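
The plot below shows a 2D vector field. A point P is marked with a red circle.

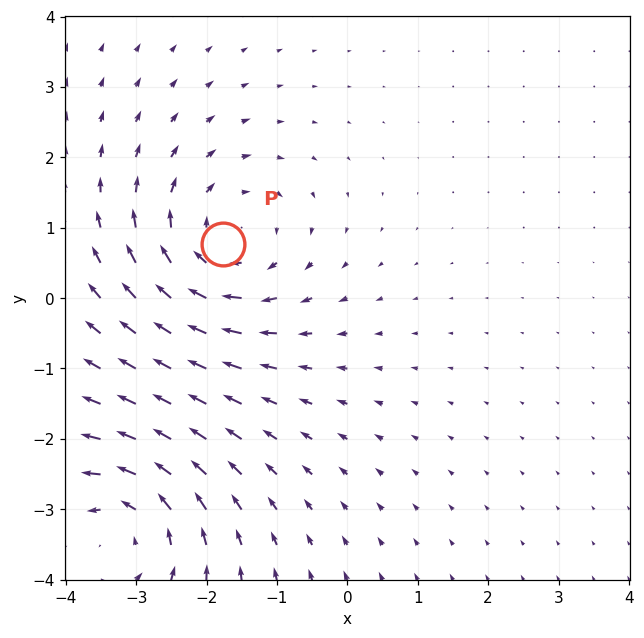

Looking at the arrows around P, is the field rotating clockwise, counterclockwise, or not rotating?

Near P at (-1.8, 0.8) the arrows circulate clockwise. The curl (z-component) there is about -4; negative curl means clockwise rotation.

clockwise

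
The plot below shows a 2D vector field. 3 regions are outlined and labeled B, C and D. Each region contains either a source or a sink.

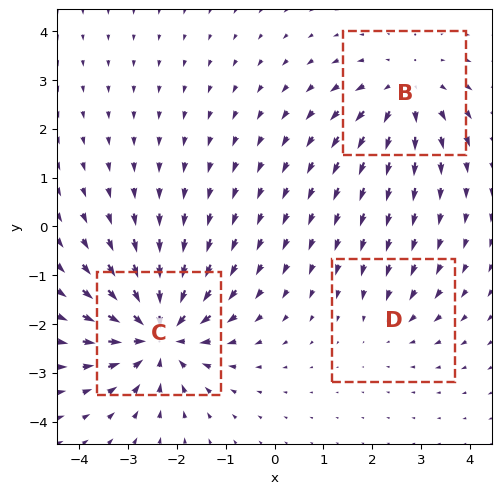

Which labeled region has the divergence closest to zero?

Divergence at each region's feature centre — B: about +3, C: about -5, D: about -2. Region D is closest to zero.

D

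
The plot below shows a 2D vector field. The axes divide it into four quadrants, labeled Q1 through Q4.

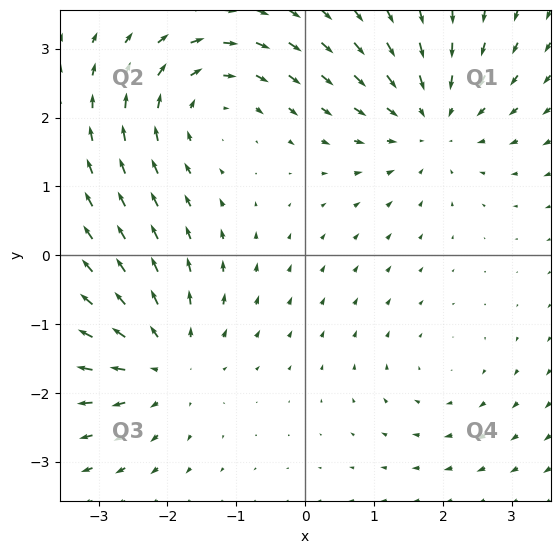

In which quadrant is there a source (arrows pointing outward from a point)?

Q3

The source sits at approximately (-2.1, -1.5), which lies in quadrant Q3. The divergence there is about +4, positive as expected for a source.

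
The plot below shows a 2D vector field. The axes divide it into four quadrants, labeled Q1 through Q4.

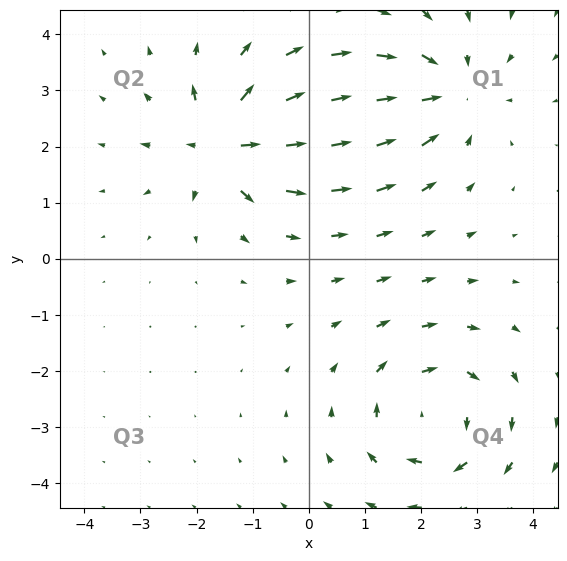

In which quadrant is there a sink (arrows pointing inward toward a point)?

Q1

The sink sits at approximately (2.5, 3.0), which lies in quadrant Q1. The divergence there is about -4, negative as expected for a sink.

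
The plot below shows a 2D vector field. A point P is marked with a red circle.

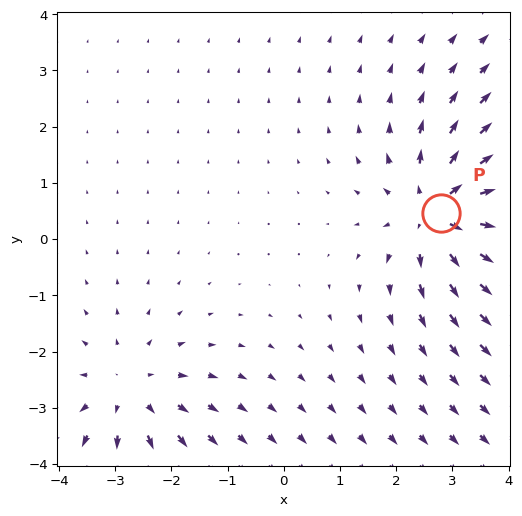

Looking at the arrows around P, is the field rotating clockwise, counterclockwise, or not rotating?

Near P at (2.8, 0.5) the arrows show no circulation. The curl there is ≈0.

not rotating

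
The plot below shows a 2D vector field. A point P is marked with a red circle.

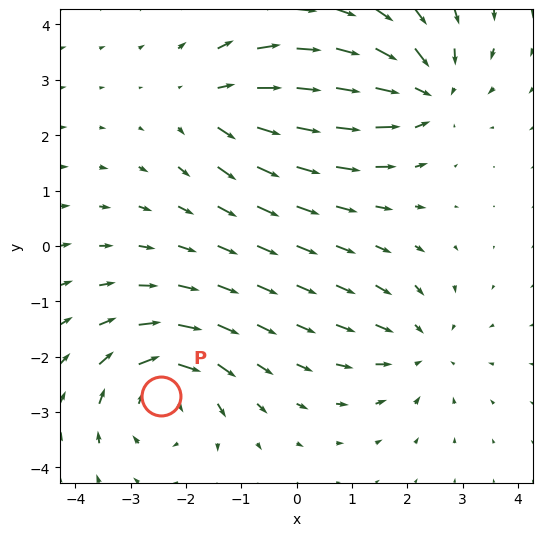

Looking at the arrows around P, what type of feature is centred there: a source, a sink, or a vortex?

vortex

At P (-2.5, -2.7) the arrows circulate clockwise. Divergence ≈0, curl about -5 — near-zero divergence with nonzero curl is a vortex.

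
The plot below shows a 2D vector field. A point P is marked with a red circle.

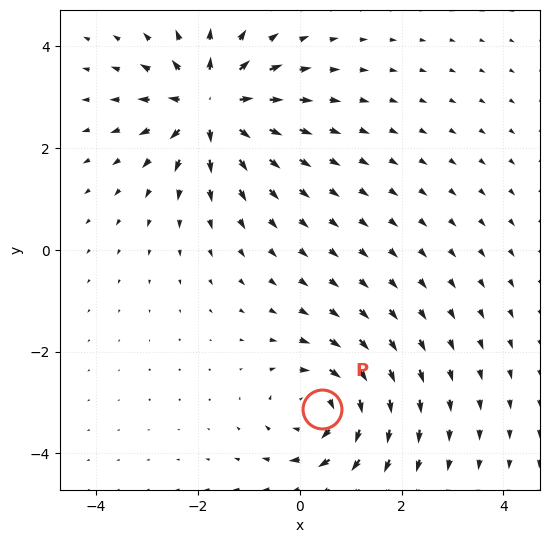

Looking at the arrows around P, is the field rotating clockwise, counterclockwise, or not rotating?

clockwise

Near P at (0.4, -3.1) the arrows circulate clockwise. The curl (z-component) there is about -5; negative curl means clockwise rotation.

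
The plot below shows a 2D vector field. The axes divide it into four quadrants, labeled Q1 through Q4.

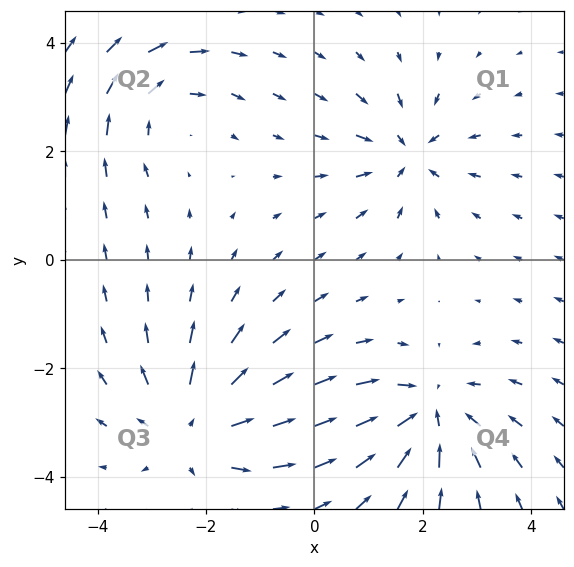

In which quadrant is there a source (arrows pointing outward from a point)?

The source sits at approximately (-2.2, -3.1), which lies in quadrant Q3. The divergence there is about +4, positive as expected for a source.

Q3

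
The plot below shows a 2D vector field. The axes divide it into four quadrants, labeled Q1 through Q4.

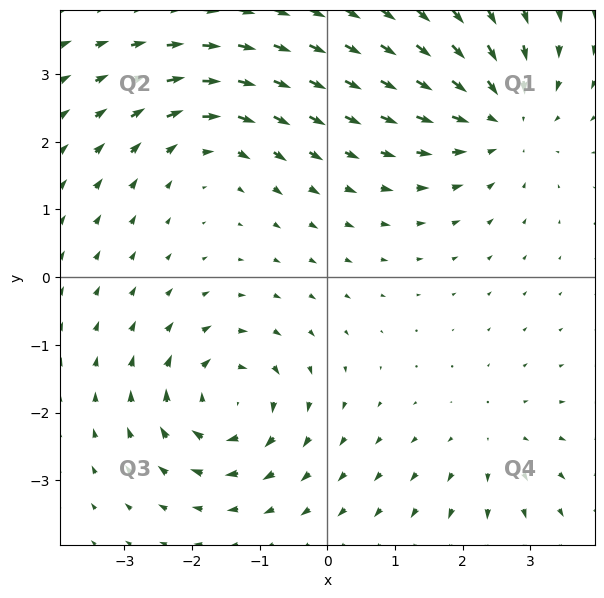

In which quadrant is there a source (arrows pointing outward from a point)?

Q4

The source sits at approximately (2.4, -2.4), which lies in quadrant Q4. The divergence there is about +2, positive as expected for a source.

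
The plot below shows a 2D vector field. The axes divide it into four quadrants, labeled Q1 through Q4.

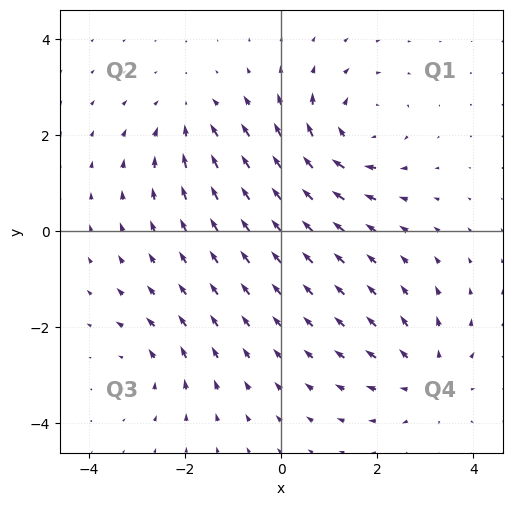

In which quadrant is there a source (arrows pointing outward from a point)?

The source sits at approximately (3.1, -3.1), which lies in quadrant Q4. The divergence there is about +4, positive as expected for a source.

Q4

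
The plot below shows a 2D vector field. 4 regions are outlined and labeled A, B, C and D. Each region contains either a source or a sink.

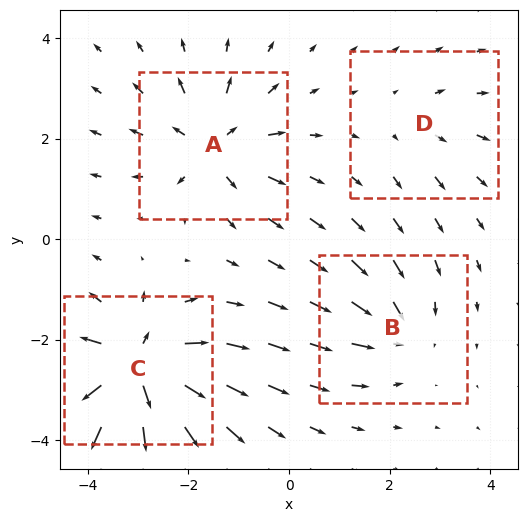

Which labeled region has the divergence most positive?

Divergence at each region's feature centre — A: about +6, B: about -4, C: about +9, D: about +2. Region C is most positive.

C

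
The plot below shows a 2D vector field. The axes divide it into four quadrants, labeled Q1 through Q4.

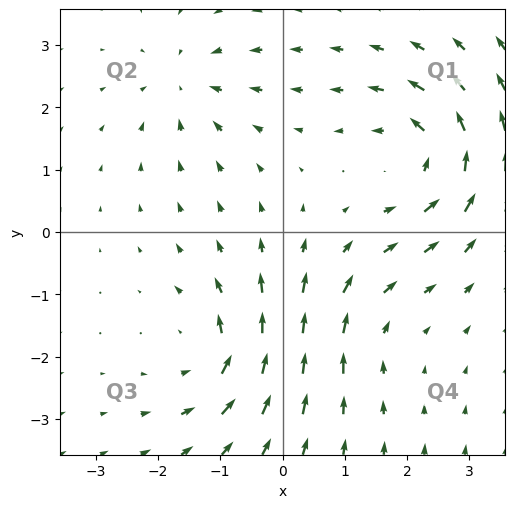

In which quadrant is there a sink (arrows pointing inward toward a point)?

Q2

The sink sits at approximately (-1.6, 2.4), which lies in quadrant Q2. The divergence there is about -4, negative as expected for a sink.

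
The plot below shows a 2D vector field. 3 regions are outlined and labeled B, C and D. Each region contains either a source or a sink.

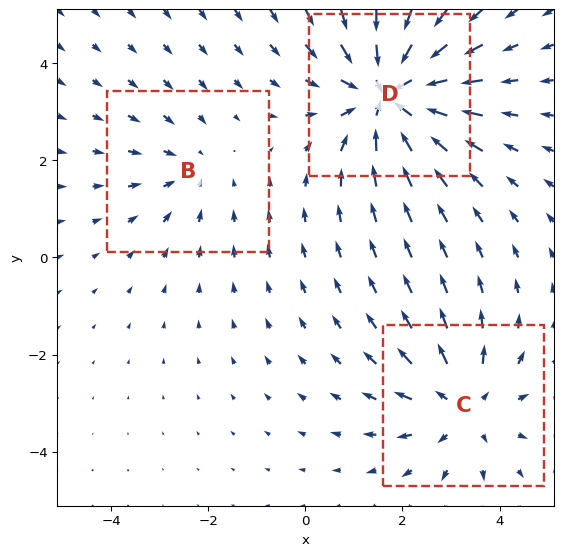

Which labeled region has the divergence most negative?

Divergence at each region's feature centre — B: about -2, C: about +3, D: about -5. Region D is most negative.

D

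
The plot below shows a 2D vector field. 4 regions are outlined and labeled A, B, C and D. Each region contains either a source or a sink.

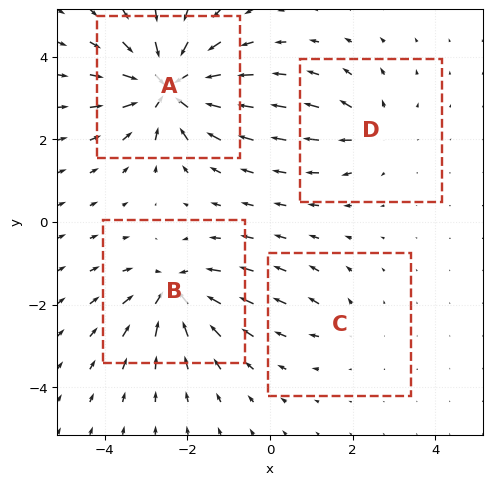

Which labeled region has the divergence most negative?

Divergence at each region's feature centre — A: about -8, B: about -6, C: about +2, D: about +4. Region A is most negative.

A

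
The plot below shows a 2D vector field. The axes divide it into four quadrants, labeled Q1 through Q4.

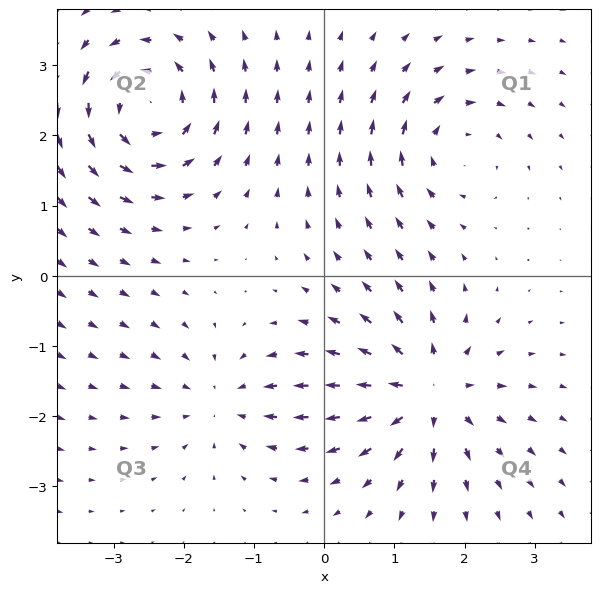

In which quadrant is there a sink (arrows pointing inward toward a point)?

Q3

The sink sits at approximately (-1.5, -1.8), which lies in quadrant Q3. The divergence there is about -4, negative as expected for a sink.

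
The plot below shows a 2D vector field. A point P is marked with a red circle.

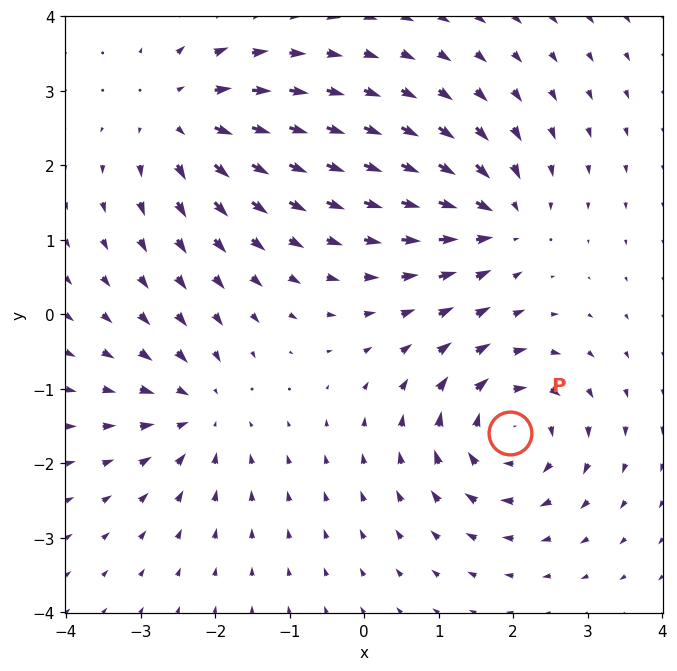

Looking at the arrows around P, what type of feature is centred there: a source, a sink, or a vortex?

At P (2.0, -1.6) the arrows circulate clockwise. Divergence ≈0, curl about -7 — near-zero divergence with nonzero curl is a vortex.

vortex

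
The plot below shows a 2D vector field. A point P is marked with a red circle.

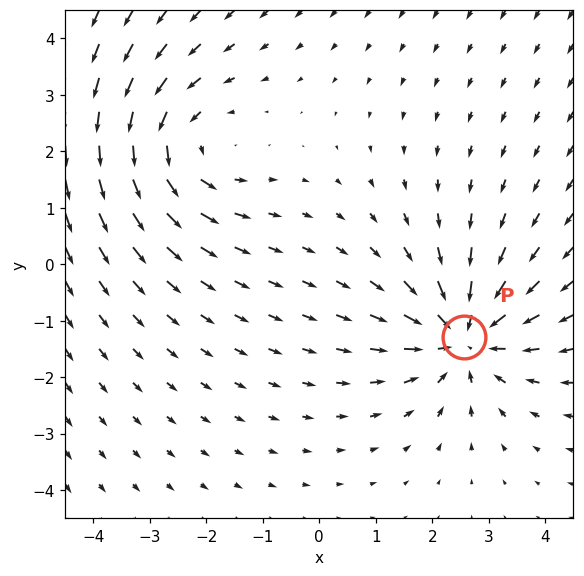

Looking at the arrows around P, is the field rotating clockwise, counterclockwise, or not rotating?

not rotating

Near P at (2.6, -1.3) the arrows show no circulation. The curl there is ≈0.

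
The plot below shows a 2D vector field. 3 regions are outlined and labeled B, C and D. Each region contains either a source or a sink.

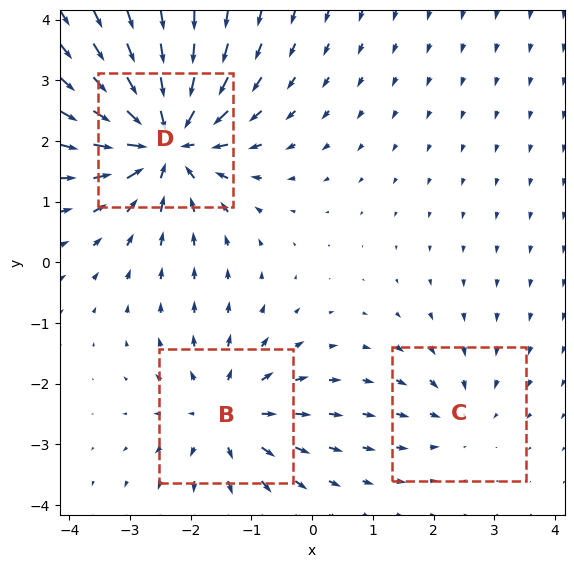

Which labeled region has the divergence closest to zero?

Divergence at each region's feature centre — B: about +4, C: about -2, D: about -6. Region C is closest to zero.

C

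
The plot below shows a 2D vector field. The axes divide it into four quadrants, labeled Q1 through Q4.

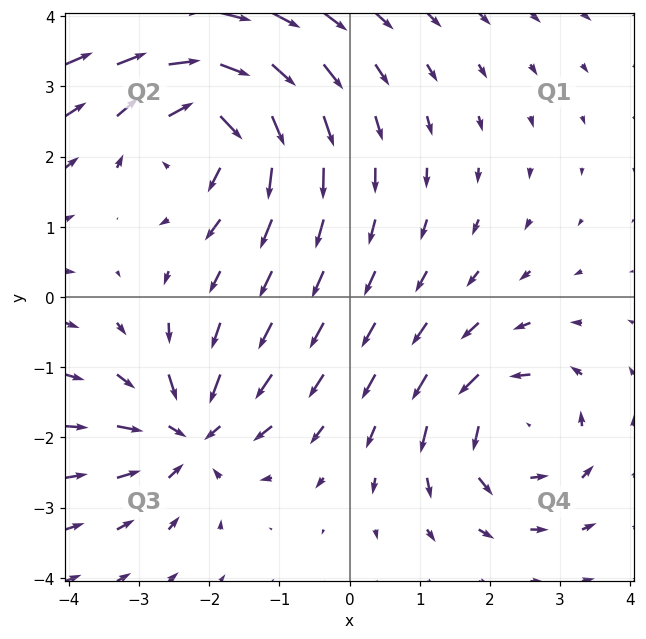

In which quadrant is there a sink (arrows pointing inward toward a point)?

The sink sits at approximately (-2.3, -1.9), which lies in quadrant Q3. The divergence there is about -5, negative as expected for a sink.

Q3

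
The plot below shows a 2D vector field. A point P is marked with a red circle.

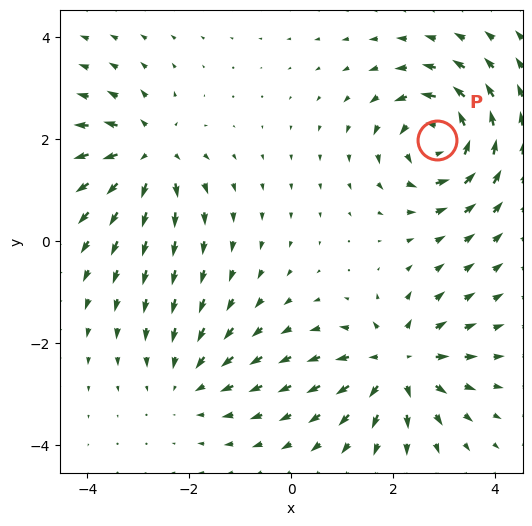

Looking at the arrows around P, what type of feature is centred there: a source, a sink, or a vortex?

vortex

At P (2.9, 2.0) the arrows circulate counterclockwise. Divergence ≈0, curl about +6 — near-zero divergence with nonzero curl is a vortex.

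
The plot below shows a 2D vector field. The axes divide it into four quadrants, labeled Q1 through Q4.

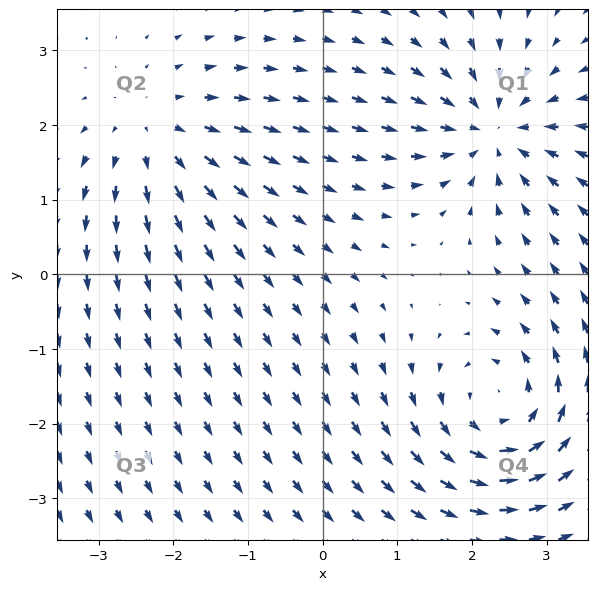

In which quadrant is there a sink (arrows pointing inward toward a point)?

The sink sits at approximately (2.3, 1.9), which lies in quadrant Q1. The divergence there is about -5, negative as expected for a sink.

Q1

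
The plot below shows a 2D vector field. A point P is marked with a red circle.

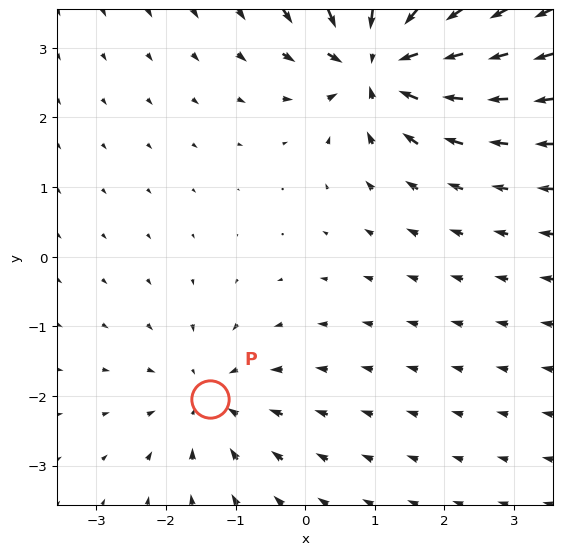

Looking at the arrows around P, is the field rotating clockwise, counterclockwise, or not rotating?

not rotating

Near P at (-1.4, -2.0) the arrows show no circulation. The curl there is ≈0.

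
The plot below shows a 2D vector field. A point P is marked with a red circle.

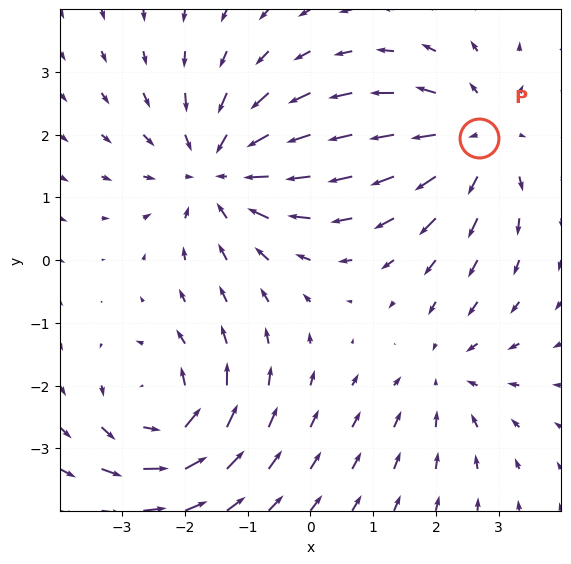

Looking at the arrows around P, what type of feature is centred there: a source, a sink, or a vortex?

source

At P (2.7, 1.9) the arrows spread outward. Divergence about +3, curl ≈0 — positive divergence with near-zero curl is a source.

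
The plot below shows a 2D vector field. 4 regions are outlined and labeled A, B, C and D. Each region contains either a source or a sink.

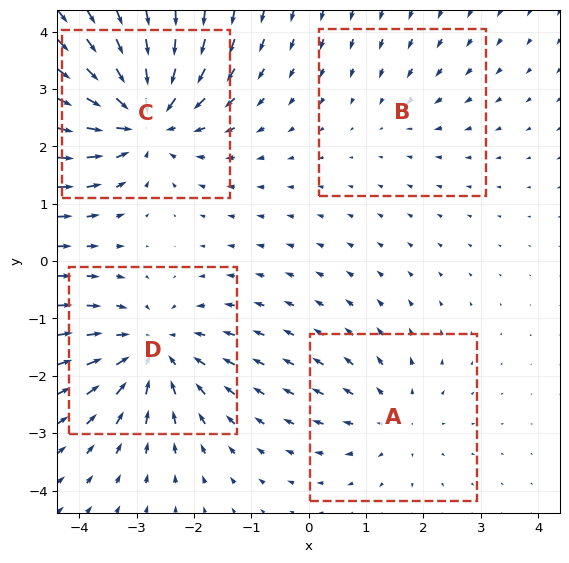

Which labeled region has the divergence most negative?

Divergence at each region's feature centre — A: about +3, B: about -2, C: about -7, D: about -5. Region C is most negative.

C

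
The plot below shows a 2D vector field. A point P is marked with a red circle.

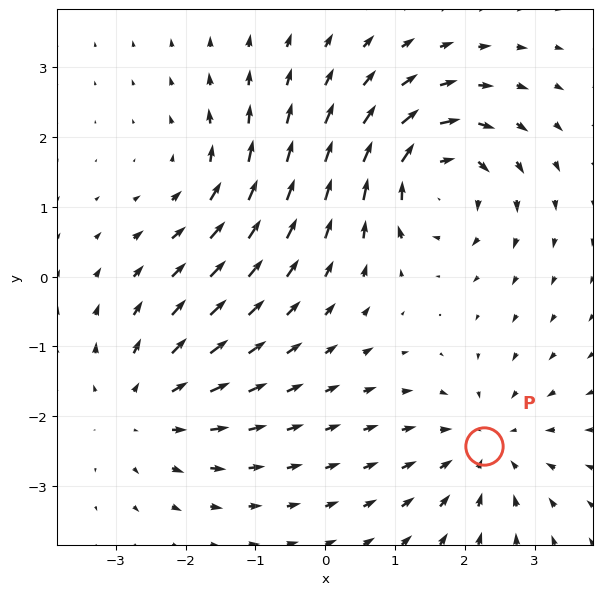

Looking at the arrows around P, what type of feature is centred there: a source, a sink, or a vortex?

At P (2.3, -2.4) the arrows converge inward. Divergence about -4, curl ≈0 — negative divergence with near-zero curl is a sink.

sink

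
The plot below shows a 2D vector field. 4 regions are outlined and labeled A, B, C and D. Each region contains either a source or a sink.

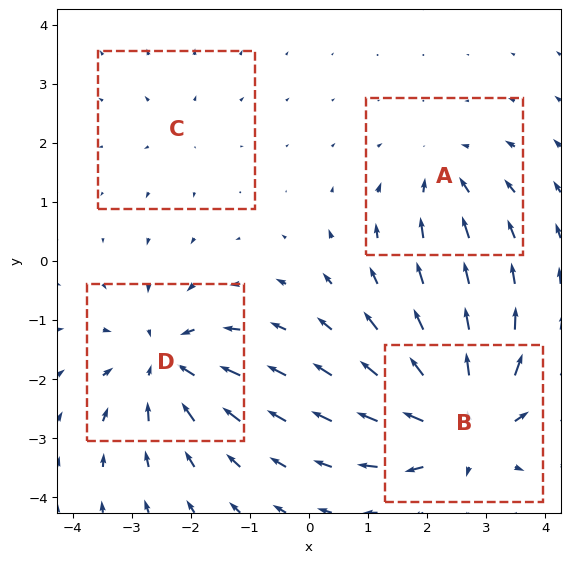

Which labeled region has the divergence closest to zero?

C

Divergence at each region's feature centre — A: about -4, B: about +7, C: about +2, D: about -5. Region C is closest to zero.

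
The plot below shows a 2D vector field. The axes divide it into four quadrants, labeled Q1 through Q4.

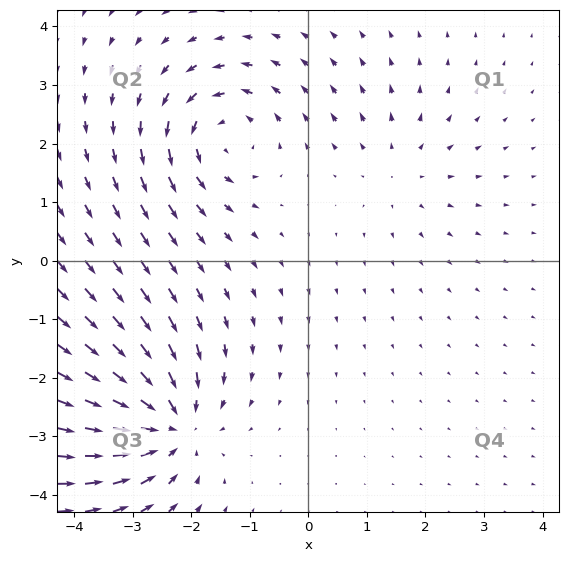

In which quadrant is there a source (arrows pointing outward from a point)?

Q1

The source sits at approximately (1.6, 1.6), which lies in quadrant Q1. The divergence there is about +2, positive as expected for a source.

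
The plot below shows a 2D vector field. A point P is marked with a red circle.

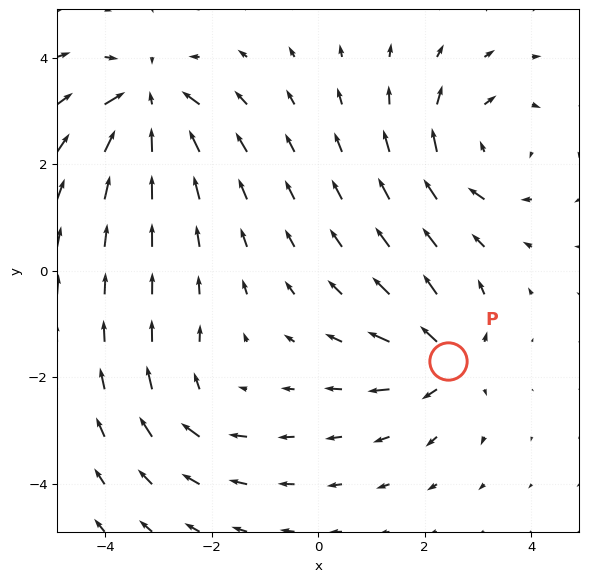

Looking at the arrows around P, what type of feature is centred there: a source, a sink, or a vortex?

source

At P (2.4, -1.7) the arrows spread outward. Divergence about +5, curl ≈0 — positive divergence with near-zero curl is a source.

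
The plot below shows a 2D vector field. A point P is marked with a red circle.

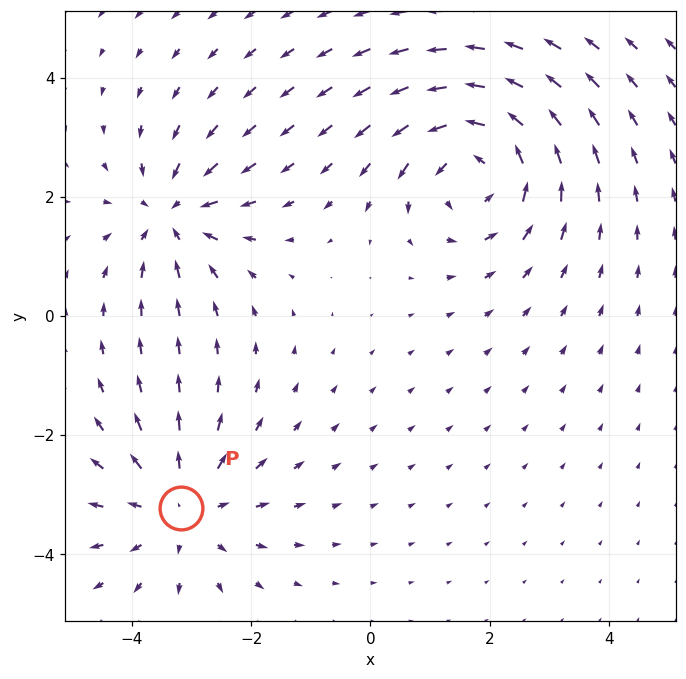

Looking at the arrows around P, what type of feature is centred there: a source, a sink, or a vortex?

At P (-3.2, -3.2) the arrows spread outward. Divergence about +3, curl ≈0 — positive divergence with near-zero curl is a source.

source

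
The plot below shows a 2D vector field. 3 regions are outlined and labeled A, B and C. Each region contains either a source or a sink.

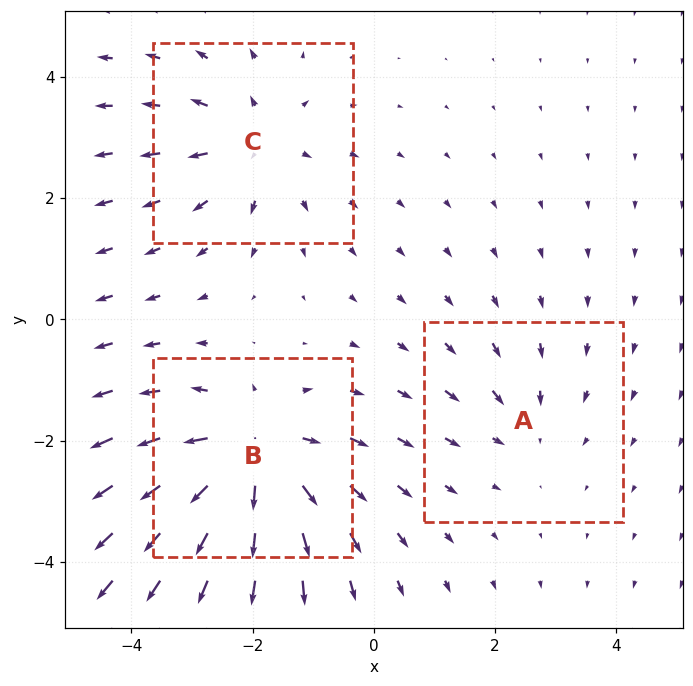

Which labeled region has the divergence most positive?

Divergence at each region's feature centre — A: about -2, B: about +5, C: about +3. Region B is most positive.

B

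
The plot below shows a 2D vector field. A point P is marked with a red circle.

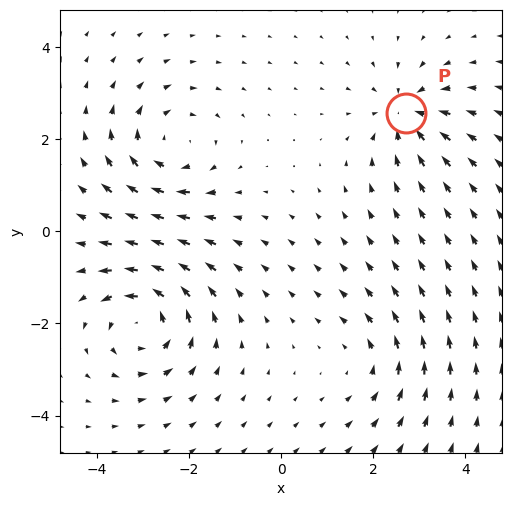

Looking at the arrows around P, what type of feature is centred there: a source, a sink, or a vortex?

sink

At P (2.7, 2.6) the arrows converge inward. Divergence about -4, curl ≈0 — negative divergence with near-zero curl is a sink.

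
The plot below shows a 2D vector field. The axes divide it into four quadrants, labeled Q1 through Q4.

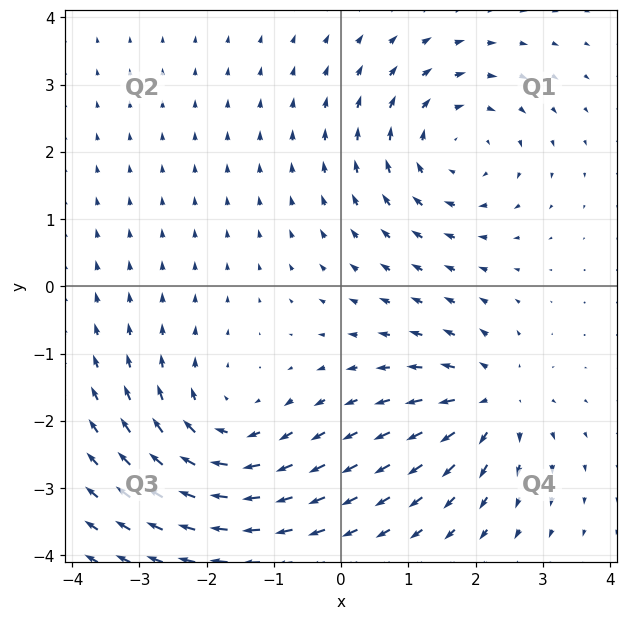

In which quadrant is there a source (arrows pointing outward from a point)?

Q4

The source sits at approximately (2.2, -1.7), which lies in quadrant Q4. The divergence there is about +3, positive as expected for a source.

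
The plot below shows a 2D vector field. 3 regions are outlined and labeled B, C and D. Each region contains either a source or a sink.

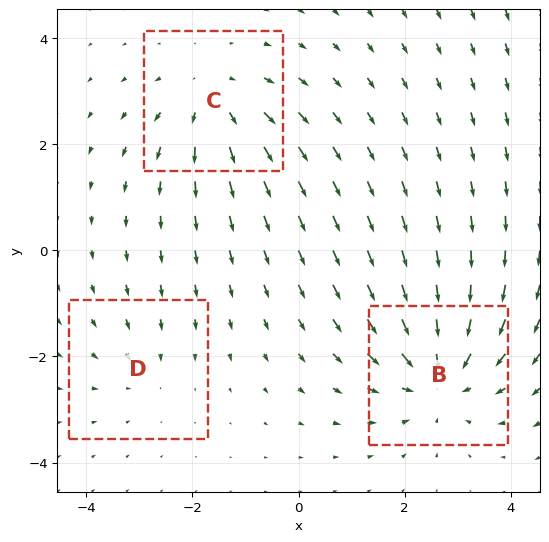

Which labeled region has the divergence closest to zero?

Divergence at each region's feature centre — B: about -4, C: about +3, D: about -2. Region D is closest to zero.

D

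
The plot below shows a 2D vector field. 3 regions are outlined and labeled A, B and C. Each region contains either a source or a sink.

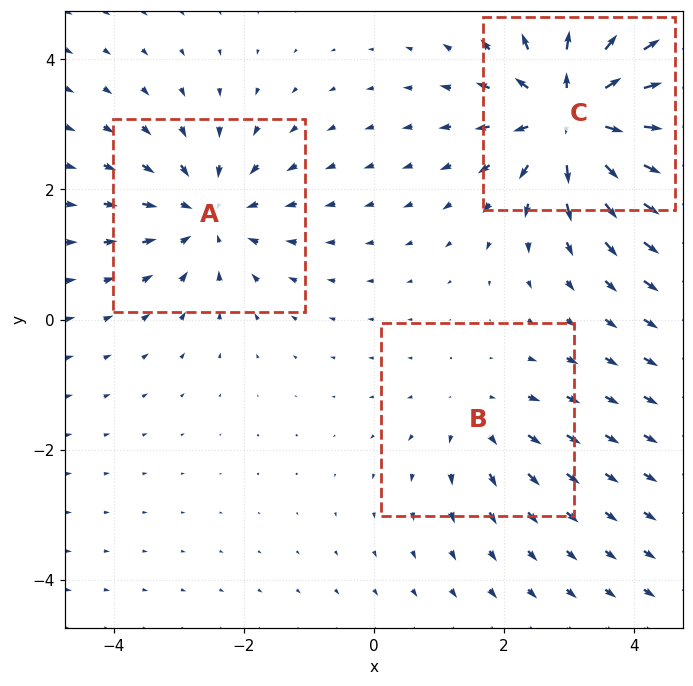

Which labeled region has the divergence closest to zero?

B

Divergence at each region's feature centre — A: about -3, B: about +2, C: about +6. Region B is closest to zero.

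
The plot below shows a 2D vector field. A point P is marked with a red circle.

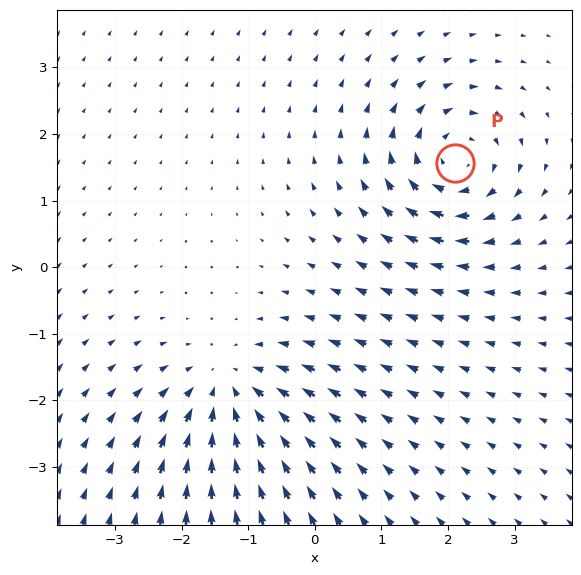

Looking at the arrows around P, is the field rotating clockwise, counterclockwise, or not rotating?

clockwise

Near P at (2.1, 1.6) the arrows circulate clockwise. The curl (z-component) there is about -4; negative curl means clockwise rotation.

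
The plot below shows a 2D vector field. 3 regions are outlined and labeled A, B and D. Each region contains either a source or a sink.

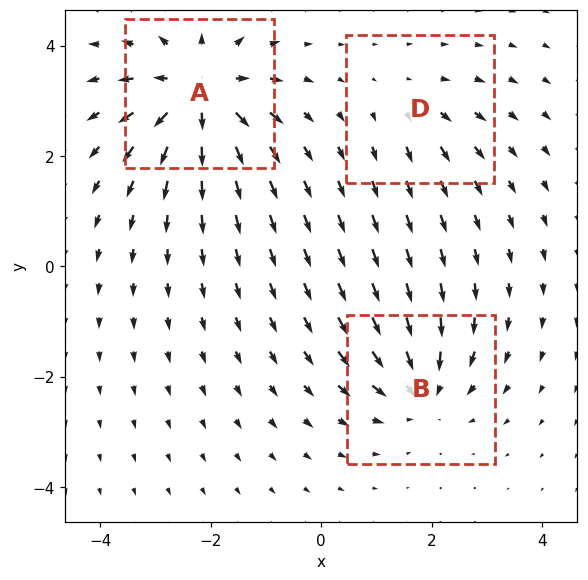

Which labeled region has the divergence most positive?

A

Divergence at each region's feature centre — A: about +5, B: about -4, D: about +2. Region A is most positive.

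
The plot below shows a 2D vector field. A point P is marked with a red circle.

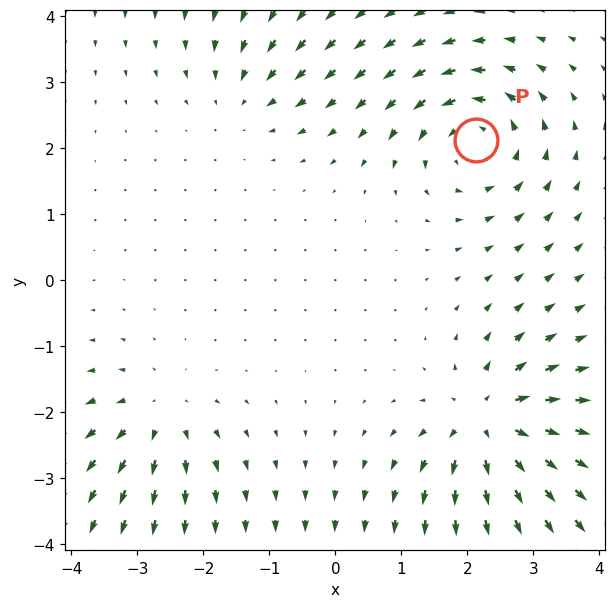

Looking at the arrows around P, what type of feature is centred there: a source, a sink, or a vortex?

vortex

At P (2.1, 2.1) the arrows circulate counterclockwise. Divergence ≈0, curl about +5 — near-zero divergence with nonzero curl is a vortex.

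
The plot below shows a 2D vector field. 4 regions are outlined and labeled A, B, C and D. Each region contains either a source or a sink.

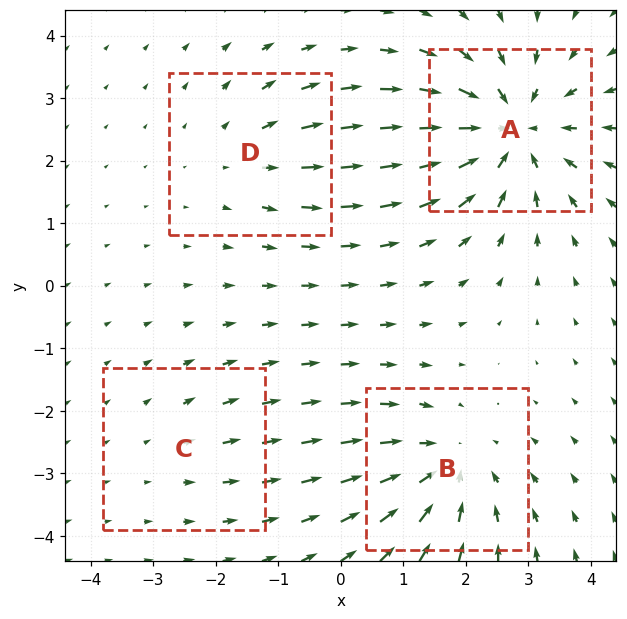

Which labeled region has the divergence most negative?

A

Divergence at each region's feature centre — A: about -6, B: about -5, C: about +2, D: about +3. Region A is most negative.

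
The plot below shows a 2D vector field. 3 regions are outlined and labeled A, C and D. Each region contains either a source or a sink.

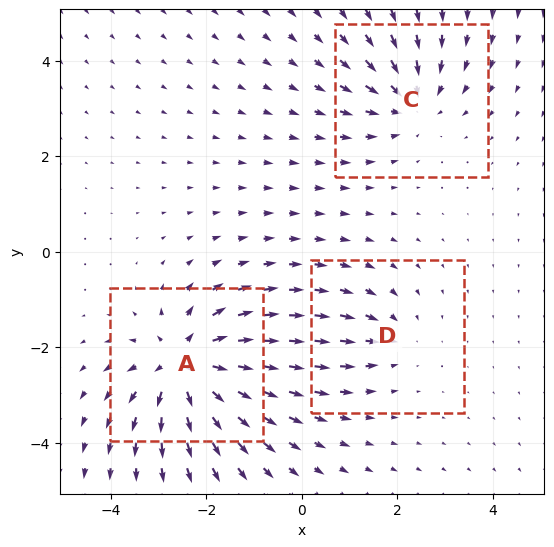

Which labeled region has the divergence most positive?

Divergence at each region's feature centre — A: about +5, C: about -4, D: about -2. Region A is most positive.

A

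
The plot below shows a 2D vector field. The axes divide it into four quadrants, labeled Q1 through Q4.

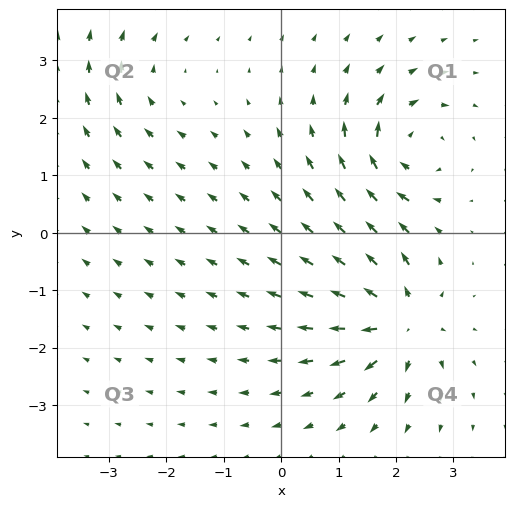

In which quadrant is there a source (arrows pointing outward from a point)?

Q4

The source sits at approximately (2.1, -1.5), which lies in quadrant Q4. The divergence there is about +7, positive as expected for a source.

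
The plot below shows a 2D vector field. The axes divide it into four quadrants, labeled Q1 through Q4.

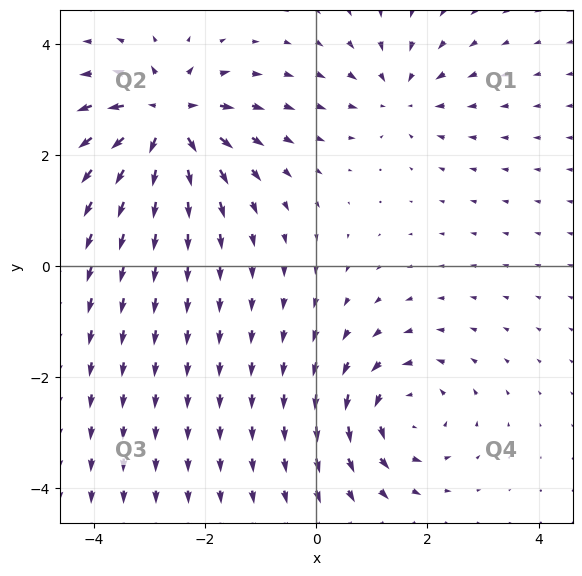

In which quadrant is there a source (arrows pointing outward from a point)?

Q2

The source sits at approximately (-2.7, 2.6), which lies in quadrant Q2. The divergence there is about +7, positive as expected for a source.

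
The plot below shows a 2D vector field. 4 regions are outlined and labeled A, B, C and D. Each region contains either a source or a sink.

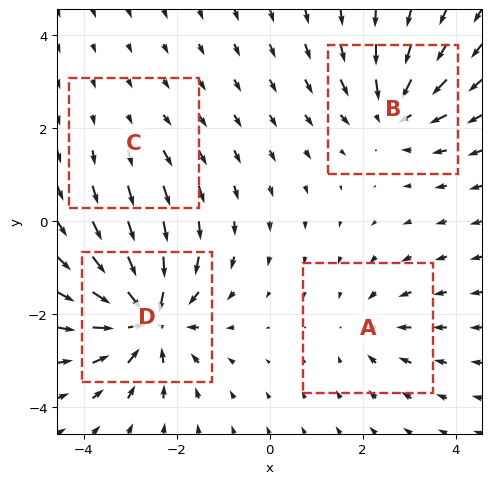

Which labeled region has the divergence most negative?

Divergence at each region's feature centre — A: about -3, B: about -5, C: about +2, D: about -7. Region D is most negative.

D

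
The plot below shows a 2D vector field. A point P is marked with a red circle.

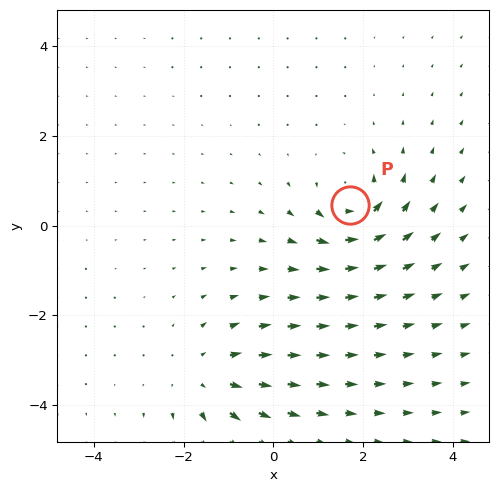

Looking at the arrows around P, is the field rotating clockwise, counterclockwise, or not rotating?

Near P at (1.7, 0.5) the arrows circulate counterclockwise. The curl (z-component) there is about +5; positive curl means counterclockwise rotation.

counterclockwise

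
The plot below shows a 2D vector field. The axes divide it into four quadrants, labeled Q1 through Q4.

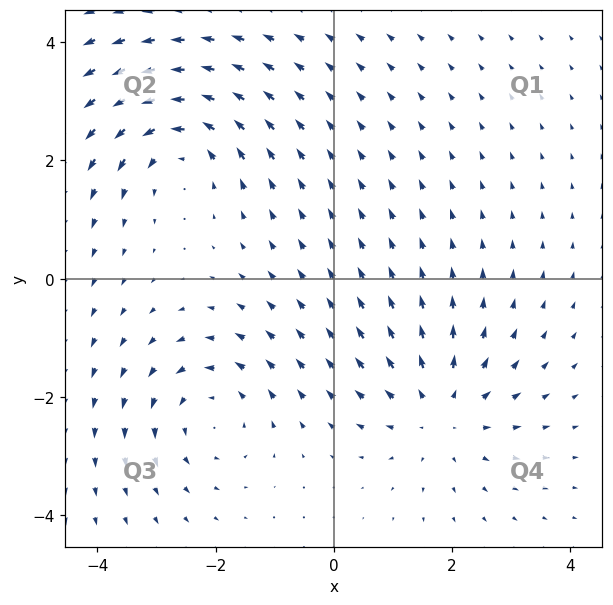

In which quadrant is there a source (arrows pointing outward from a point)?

The source sits at approximately (1.8, -2.2), which lies in quadrant Q4. The divergence there is about +3, positive as expected for a source.

Q4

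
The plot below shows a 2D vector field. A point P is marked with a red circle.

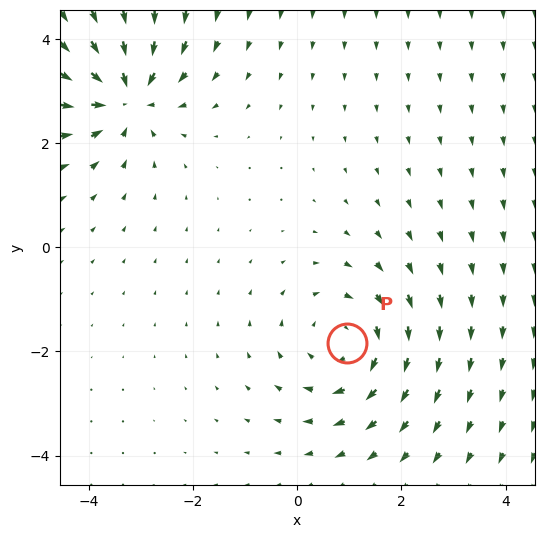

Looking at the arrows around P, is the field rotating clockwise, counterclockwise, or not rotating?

clockwise

Near P at (0.9, -1.8) the arrows circulate clockwise. The curl (z-component) there is about -4; negative curl means clockwise rotation.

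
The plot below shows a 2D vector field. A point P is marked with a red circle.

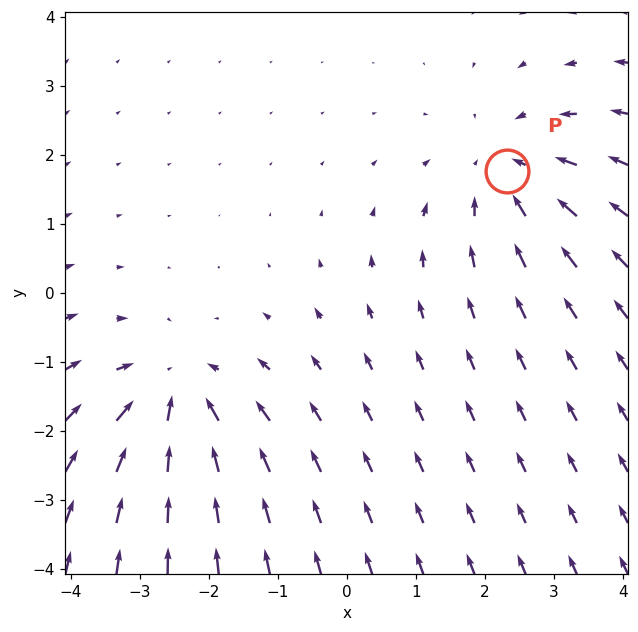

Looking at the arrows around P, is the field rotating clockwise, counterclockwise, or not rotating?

Near P at (2.3, 1.8) the arrows show no circulation. The curl there is ≈0.

not rotating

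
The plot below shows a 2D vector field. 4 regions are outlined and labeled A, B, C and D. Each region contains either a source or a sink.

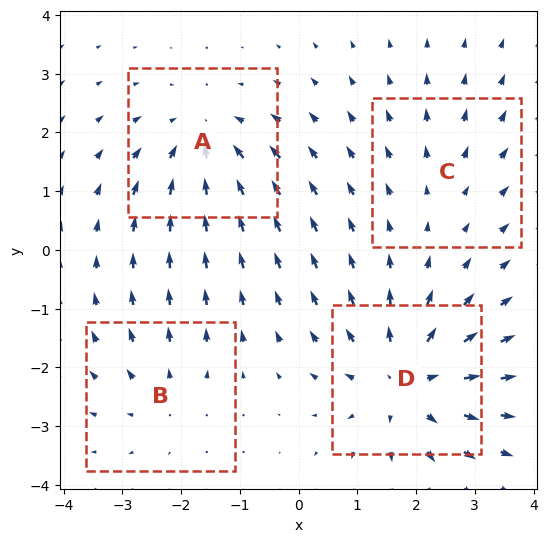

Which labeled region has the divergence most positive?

D

Divergence at each region's feature centre — A: about -5, B: about +3, C: about +2, D: about +6. Region D is most positive.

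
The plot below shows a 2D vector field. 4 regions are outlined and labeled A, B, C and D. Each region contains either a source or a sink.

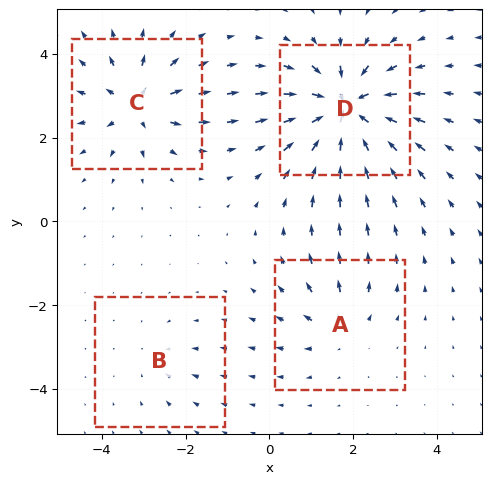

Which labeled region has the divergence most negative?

D

Divergence at each region's feature centre — A: about +4, B: about -2, C: about +6, D: about -9. Region D is most negative.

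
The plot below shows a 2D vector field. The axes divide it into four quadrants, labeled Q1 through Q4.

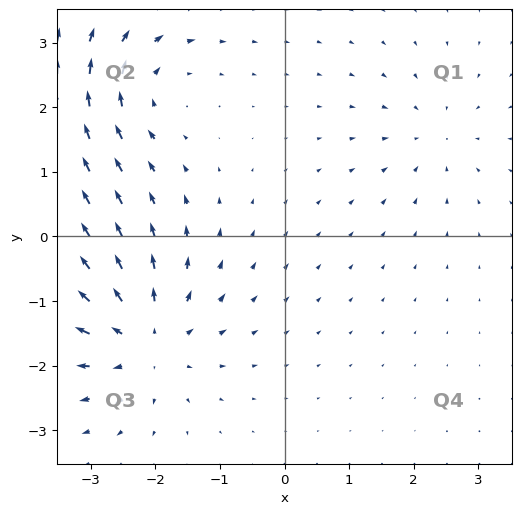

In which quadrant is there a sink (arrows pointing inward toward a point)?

The sink sits at approximately (2.3, 1.6), which lies in quadrant Q1. The divergence there is about -3, negative as expected for a sink.

Q1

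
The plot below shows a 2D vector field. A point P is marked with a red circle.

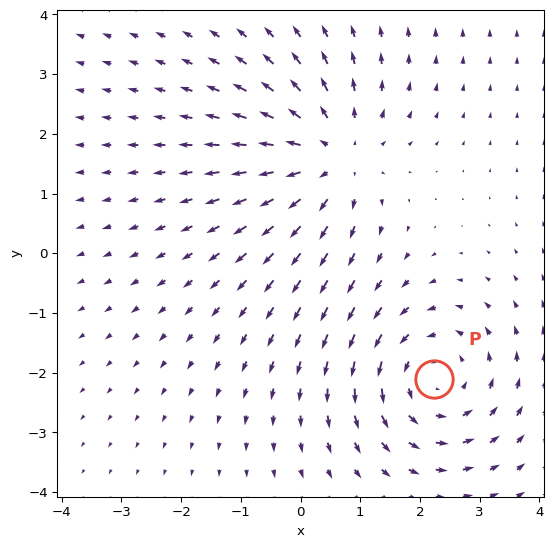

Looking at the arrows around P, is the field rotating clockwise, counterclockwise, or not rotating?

Near P at (2.2, -2.1) the arrows circulate counterclockwise. The curl (z-component) there is about +4; positive curl means counterclockwise rotation.

counterclockwise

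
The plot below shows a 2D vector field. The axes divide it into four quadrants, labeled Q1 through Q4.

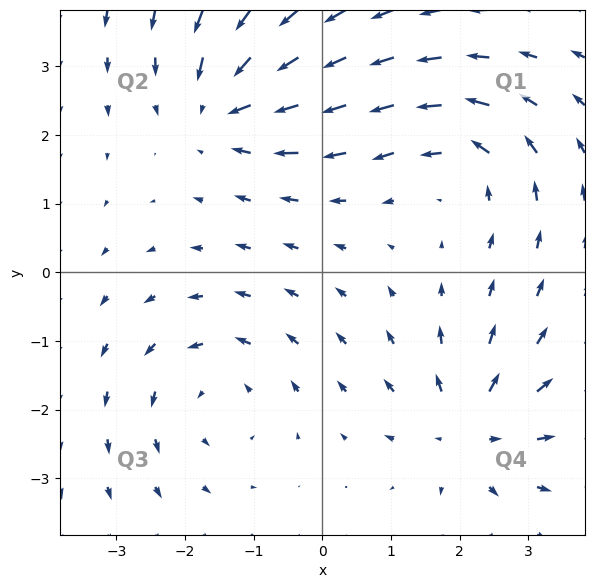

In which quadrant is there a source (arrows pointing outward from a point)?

Q4

The source sits at approximately (2.1, -2.3), which lies in quadrant Q4. The divergence there is about +6, positive as expected for a source.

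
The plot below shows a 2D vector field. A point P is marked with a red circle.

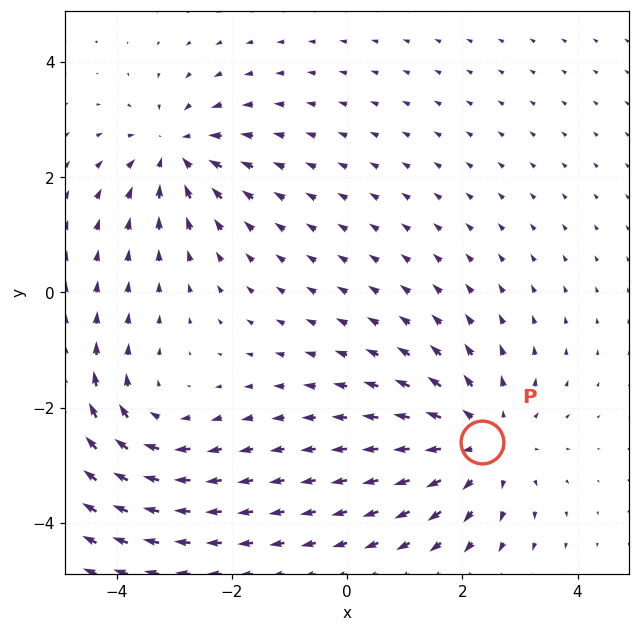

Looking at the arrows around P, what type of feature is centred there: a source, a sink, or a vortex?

source

At P (2.4, -2.6) the arrows spread outward. Divergence about +3, curl ≈0 — positive divergence with near-zero curl is a source.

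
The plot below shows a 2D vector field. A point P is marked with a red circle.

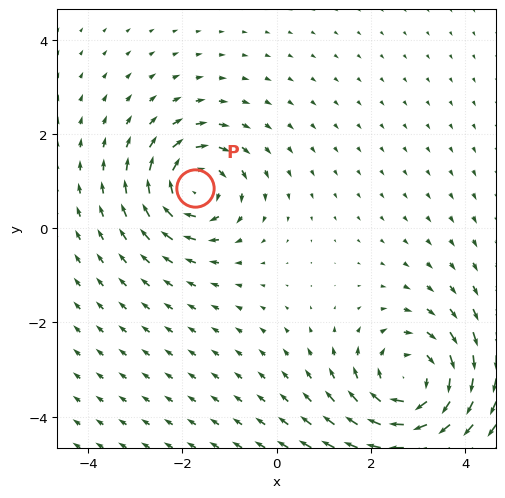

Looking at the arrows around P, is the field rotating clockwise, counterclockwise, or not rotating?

clockwise

Near P at (-1.7, 0.9) the arrows circulate clockwise. The curl (z-component) there is about -4; negative curl means clockwise rotation.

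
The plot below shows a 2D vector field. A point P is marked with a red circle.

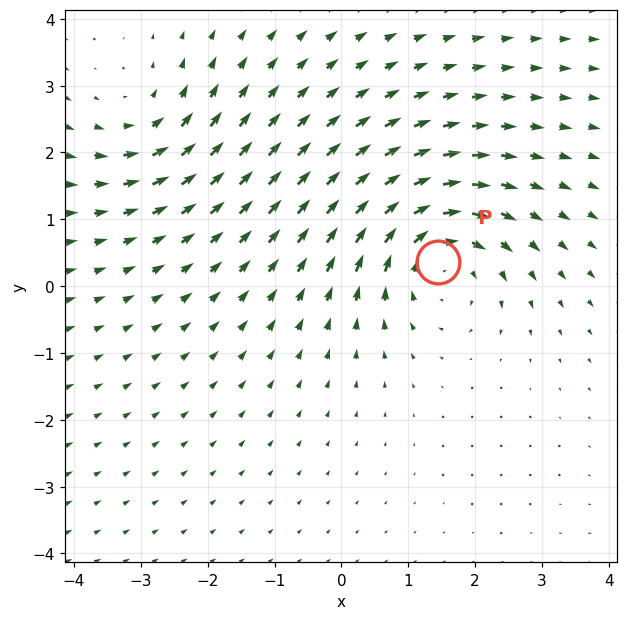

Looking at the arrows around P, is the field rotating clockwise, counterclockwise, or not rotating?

Near P at (1.5, 0.4) the arrows circulate clockwise. The curl (z-component) there is about -5; negative curl means clockwise rotation.

clockwise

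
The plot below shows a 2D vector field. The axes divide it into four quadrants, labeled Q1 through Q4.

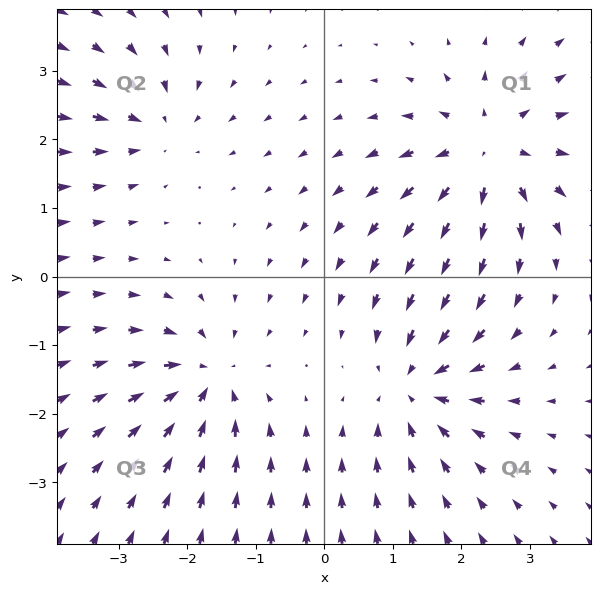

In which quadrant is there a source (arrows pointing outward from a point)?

Q1

The source sits at approximately (2.4, 1.8), which lies in quadrant Q1. The divergence there is about +5, positive as expected for a source.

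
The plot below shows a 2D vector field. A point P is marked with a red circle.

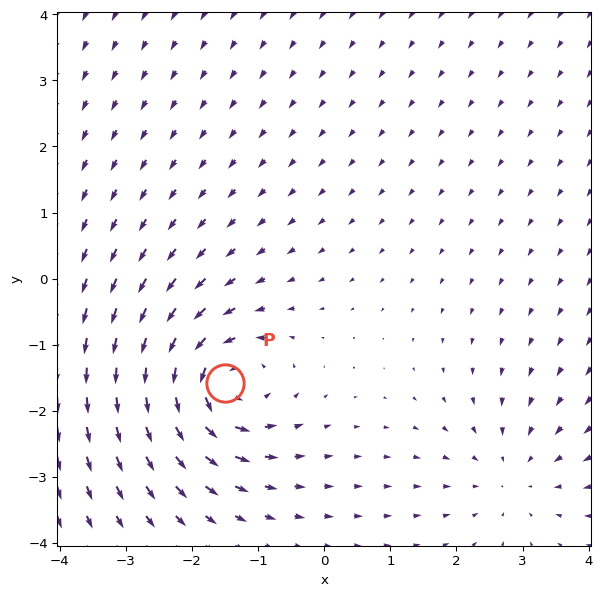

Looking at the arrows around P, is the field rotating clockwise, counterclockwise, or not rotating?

counterclockwise

Near P at (-1.5, -1.6) the arrows circulate counterclockwise. The curl (z-component) there is about +5; positive curl means counterclockwise rotation.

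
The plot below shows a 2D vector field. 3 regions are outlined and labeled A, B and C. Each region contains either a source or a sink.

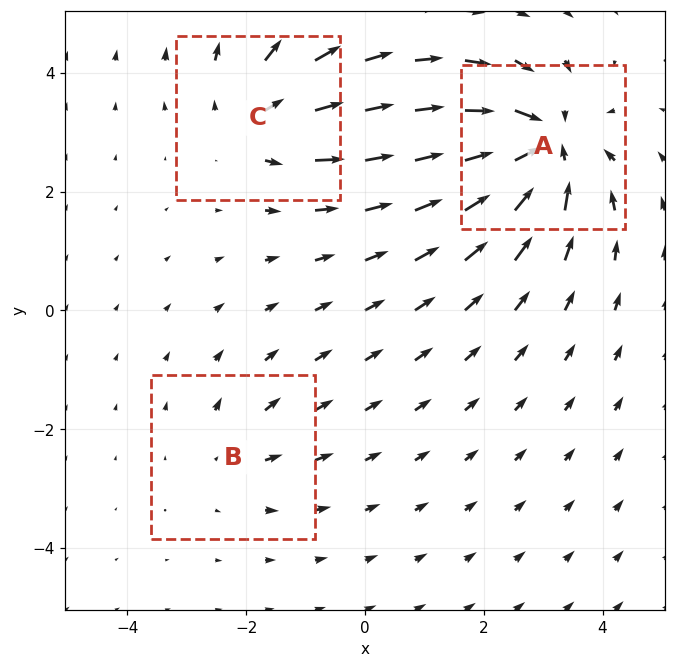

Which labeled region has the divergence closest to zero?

Divergence at each region's feature centre — A: about -5, B: about +2, C: about +3. Region B is closest to zero.

B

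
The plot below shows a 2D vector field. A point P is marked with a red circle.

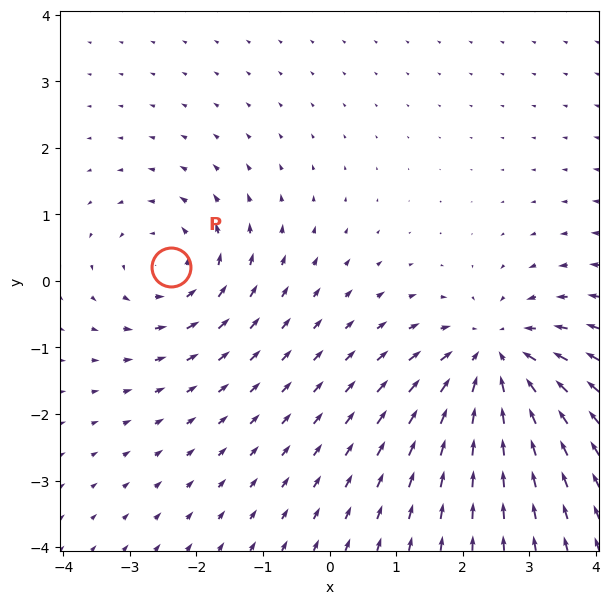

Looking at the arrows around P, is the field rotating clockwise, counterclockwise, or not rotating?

counterclockwise

Near P at (-2.4, 0.2) the arrows circulate counterclockwise. The curl (z-component) there is about +4; positive curl means counterclockwise rotation.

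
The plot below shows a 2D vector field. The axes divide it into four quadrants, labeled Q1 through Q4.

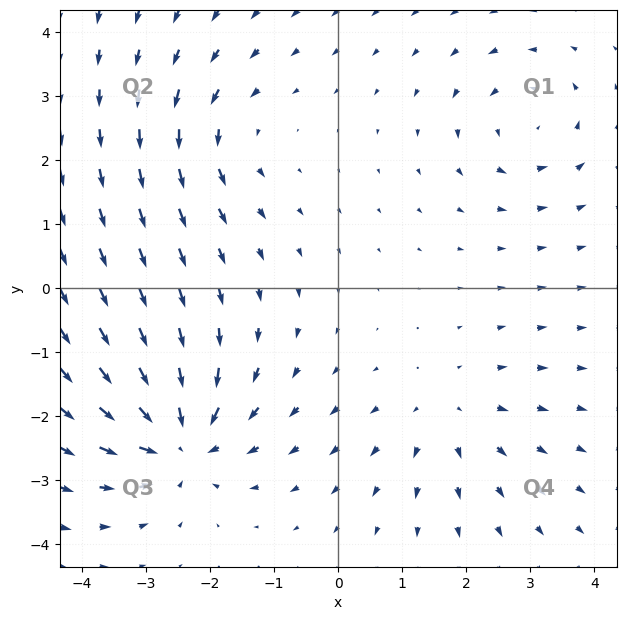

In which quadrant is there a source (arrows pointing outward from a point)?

Q4

The source sits at approximately (1.7, -2.0), which lies in quadrant Q4. The divergence there is about +3, positive as expected for a source.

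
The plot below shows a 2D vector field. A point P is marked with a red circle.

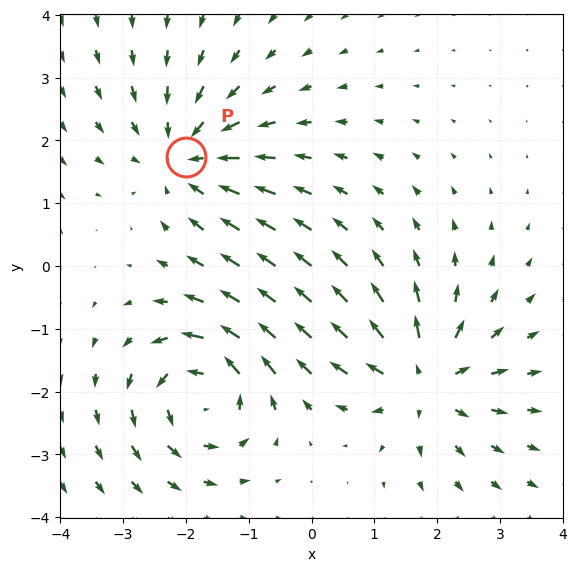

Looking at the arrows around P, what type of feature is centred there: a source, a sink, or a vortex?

sink

At P (-2.0, 1.7) the arrows converge inward. Divergence about -5, curl ≈0 — negative divergence with near-zero curl is a sink.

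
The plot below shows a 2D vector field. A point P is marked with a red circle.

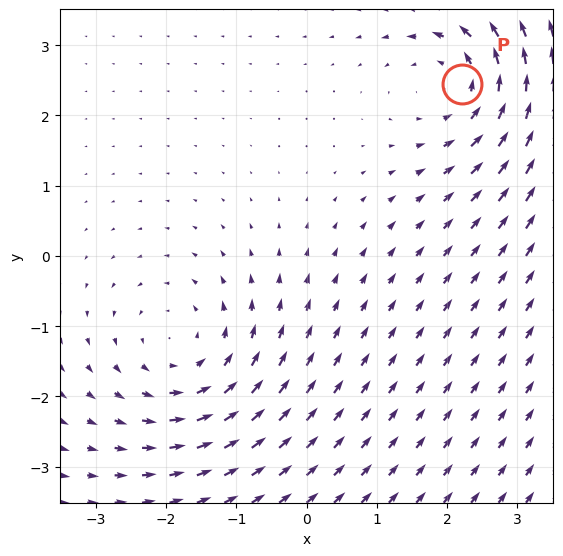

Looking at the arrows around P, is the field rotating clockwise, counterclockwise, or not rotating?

counterclockwise

Near P at (2.2, 2.4) the arrows circulate counterclockwise. The curl (z-component) there is about +3; positive curl means counterclockwise rotation.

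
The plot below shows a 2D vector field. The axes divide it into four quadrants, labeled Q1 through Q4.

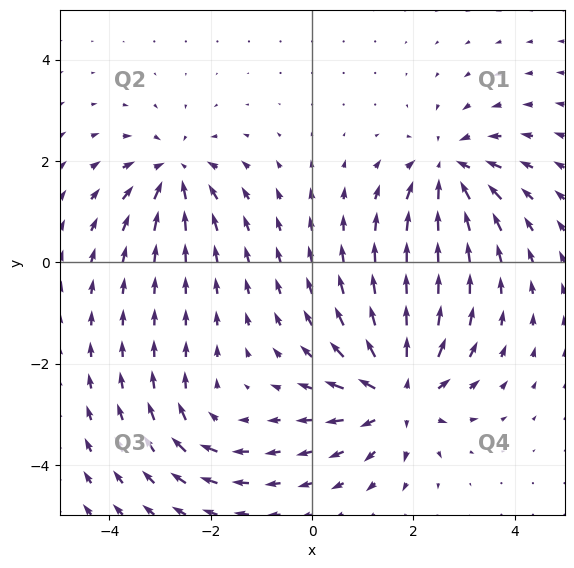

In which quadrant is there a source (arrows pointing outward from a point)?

The source sits at approximately (1.7, -2.6), which lies in quadrant Q4. The divergence there is about +5, positive as expected for a source.

Q4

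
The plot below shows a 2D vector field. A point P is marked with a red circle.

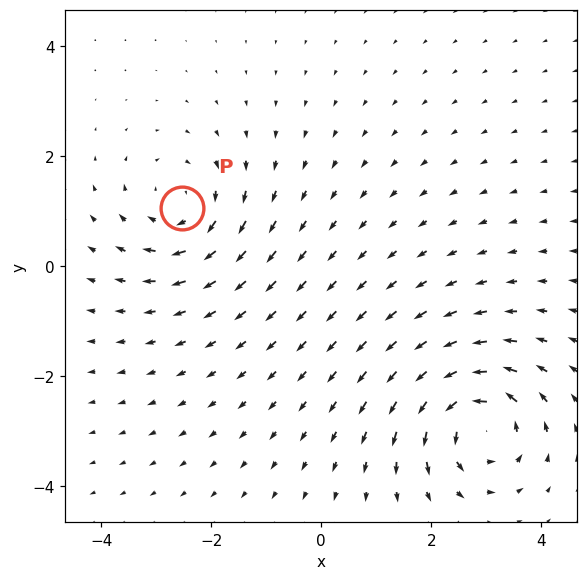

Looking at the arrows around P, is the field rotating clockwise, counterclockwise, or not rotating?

Near P at (-2.5, 1.1) the arrows circulate clockwise. The curl (z-component) there is about -4; negative curl means clockwise rotation.

clockwise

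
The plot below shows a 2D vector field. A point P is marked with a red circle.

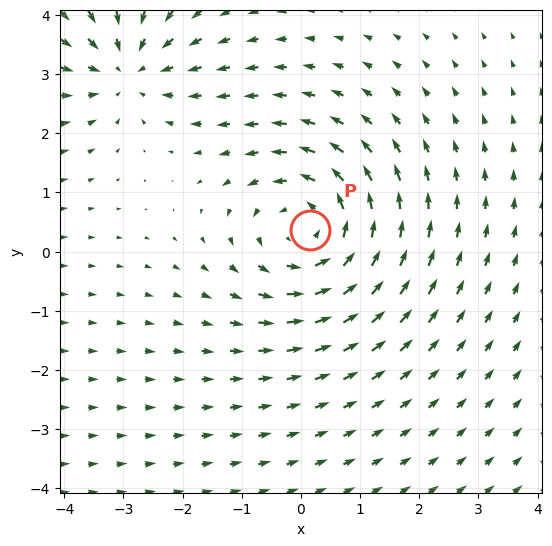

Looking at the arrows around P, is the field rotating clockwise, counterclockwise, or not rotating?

counterclockwise

Near P at (0.1, 0.4) the arrows circulate counterclockwise. The curl (z-component) there is about +3; positive curl means counterclockwise rotation.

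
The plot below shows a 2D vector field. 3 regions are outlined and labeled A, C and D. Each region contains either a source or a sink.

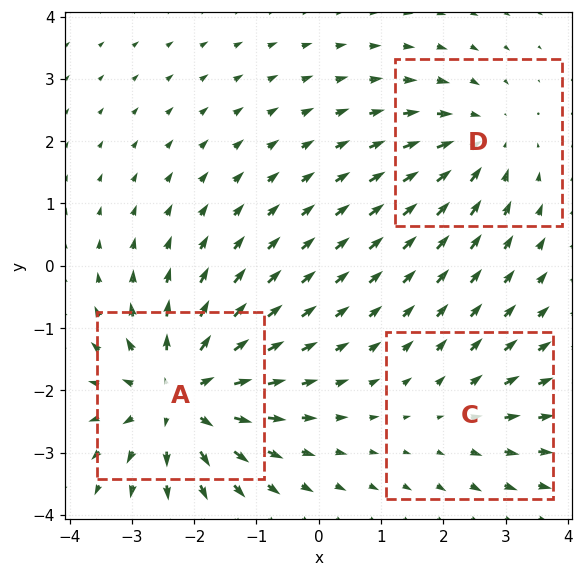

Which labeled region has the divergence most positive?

Divergence at each region's feature centre — A: about +5, C: about +2, D: about -3. Region A is most positive.

A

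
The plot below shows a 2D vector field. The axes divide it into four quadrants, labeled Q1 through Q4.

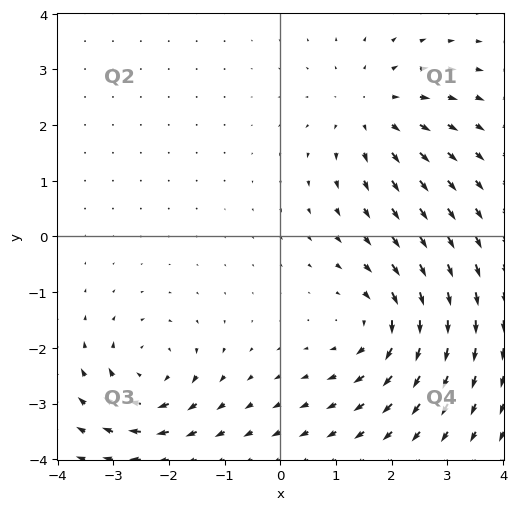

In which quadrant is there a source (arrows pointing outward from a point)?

The source sits at approximately (1.7, 2.2), which lies in quadrant Q1. The divergence there is about +3, positive as expected for a source.

Q1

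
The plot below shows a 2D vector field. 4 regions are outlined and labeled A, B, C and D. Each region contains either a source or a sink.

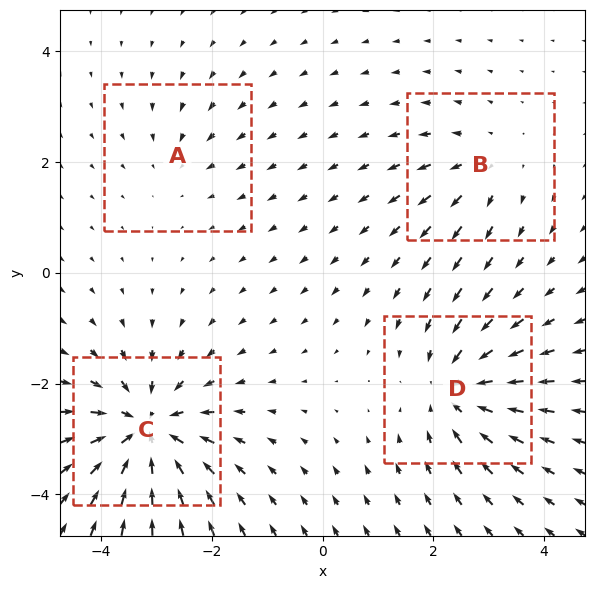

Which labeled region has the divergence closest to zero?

Divergence at each region's feature centre — A: about -2, B: about +3, C: about -8, D: about -6. Region A is closest to zero.

A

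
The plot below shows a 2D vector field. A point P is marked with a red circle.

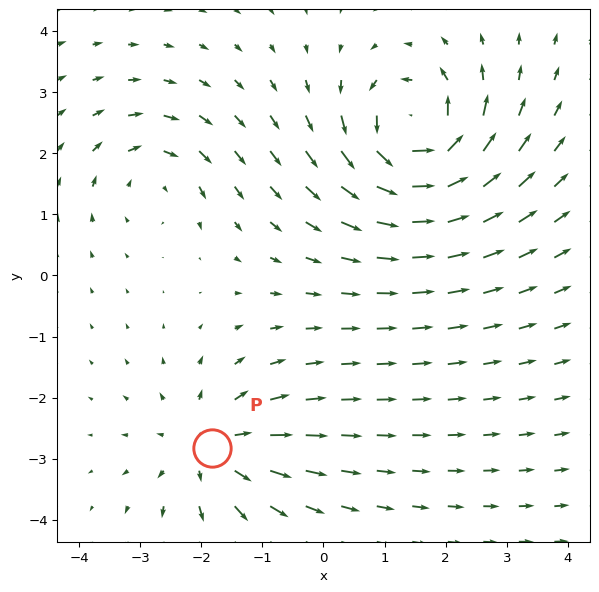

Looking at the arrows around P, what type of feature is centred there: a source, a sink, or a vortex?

source

At P (-1.8, -2.8) the arrows spread outward. Divergence about +4, curl ≈0 — positive divergence with near-zero curl is a source.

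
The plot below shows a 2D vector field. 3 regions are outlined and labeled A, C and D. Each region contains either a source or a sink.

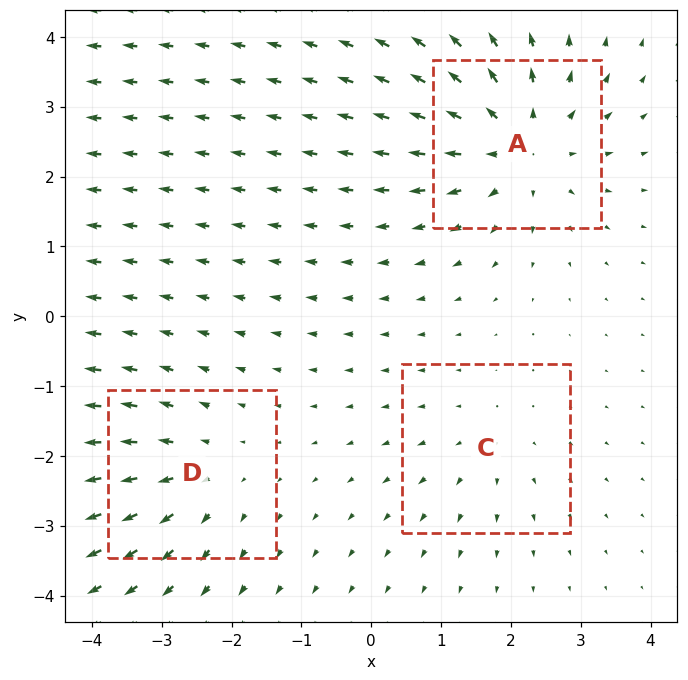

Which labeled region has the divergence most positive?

Divergence at each region's feature centre — A: about +5, C: about +2, D: about +3. Region A is most positive.

A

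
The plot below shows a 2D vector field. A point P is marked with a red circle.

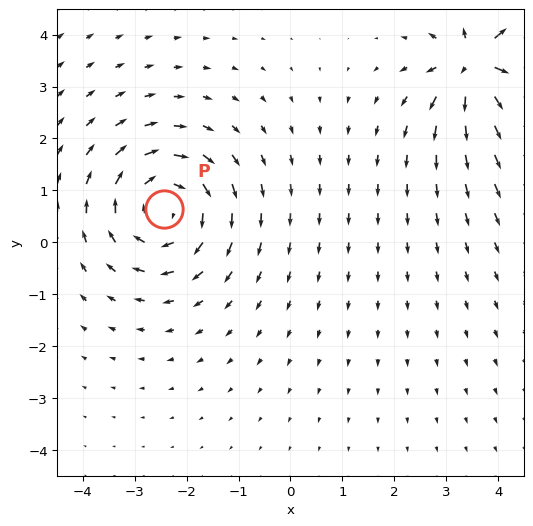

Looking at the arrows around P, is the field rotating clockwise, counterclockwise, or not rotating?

Near P at (-2.4, 0.6) the arrows circulate clockwise. The curl (z-component) there is about -3; negative curl means clockwise rotation.

clockwise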